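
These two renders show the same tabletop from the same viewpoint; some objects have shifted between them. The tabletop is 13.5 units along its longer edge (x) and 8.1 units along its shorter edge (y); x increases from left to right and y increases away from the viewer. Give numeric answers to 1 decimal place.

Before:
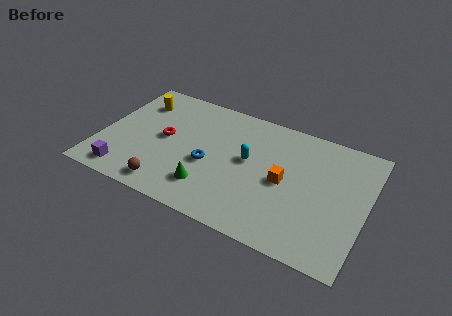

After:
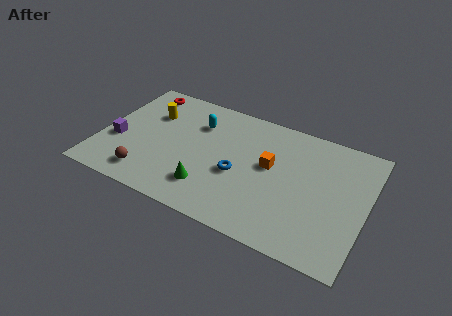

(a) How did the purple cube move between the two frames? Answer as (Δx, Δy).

(-0.7, 2.0)

The purple cube started near (1.6, 1.1) and ended near (0.9, 3.1).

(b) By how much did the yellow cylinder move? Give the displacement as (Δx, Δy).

(0.8, -0.6)

From the two frames, the yellow cylinder sits at roughly (1.5, 6.2) before and (2.3, 5.6) after.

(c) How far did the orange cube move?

1.1

From (9.4, 3.9) to (8.6, 4.6), the orange cube covered √(0.8² + 0.7²) ≈ 1.1 units.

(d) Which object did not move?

the green cone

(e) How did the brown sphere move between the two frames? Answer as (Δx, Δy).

(-1.1, 0.3)

From the two frames, the brown sphere sits at roughly (3.8, 1.1) before and (2.7, 1.4) after.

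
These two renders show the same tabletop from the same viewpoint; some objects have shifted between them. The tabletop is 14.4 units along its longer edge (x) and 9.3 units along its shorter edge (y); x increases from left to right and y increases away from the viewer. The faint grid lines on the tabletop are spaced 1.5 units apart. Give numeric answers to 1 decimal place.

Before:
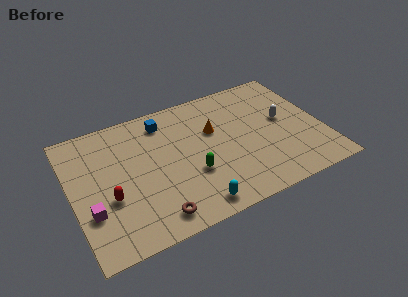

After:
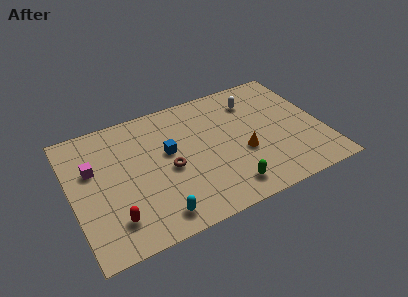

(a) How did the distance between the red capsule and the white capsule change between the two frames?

-0.3

The distance was about 10.4 in the first image and 10.1 in the second, so they moved 0.3 units closer together.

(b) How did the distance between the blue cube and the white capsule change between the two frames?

-1.7

The distance was about 7.2 in the first image and 5.5 in the second, so they moved 1.7 units closer together.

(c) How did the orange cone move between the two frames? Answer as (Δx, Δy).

(1.4, -2.3)

The orange cone started near (8.3, 5.9) and ended near (9.7, 3.6).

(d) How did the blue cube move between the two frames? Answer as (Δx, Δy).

(0.0, -2.3)

From the two frames, the blue cube sits at roughly (5.6, 7.7) before and (5.6, 5.4) after.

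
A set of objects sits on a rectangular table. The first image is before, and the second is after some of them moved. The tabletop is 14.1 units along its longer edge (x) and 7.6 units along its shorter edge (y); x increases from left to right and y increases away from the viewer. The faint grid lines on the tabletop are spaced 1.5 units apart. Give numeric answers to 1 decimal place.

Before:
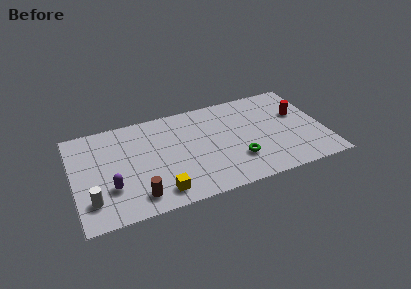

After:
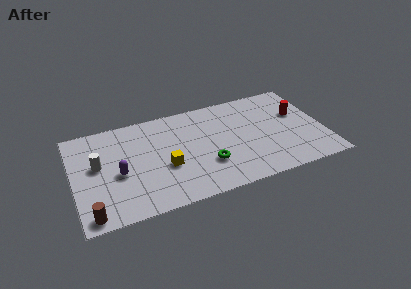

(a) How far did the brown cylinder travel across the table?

2.6

The brown cylinder was near (3.4, 1.3) before and (0.8, 0.8) after, so it travelled √(2.6² + 0.5²) ≈ 2.6 units.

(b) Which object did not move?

the red cylinder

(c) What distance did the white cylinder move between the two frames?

2.5

The white cylinder was near (0.9, 1.8) before and (1.4, 4.3) after, so it travelled √(0.5² + 2.5²) ≈ 2.5 units.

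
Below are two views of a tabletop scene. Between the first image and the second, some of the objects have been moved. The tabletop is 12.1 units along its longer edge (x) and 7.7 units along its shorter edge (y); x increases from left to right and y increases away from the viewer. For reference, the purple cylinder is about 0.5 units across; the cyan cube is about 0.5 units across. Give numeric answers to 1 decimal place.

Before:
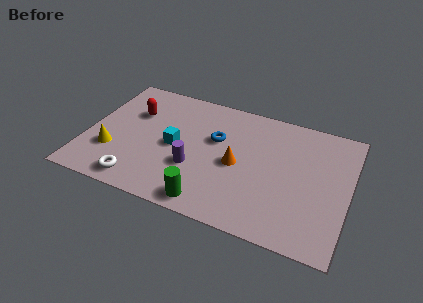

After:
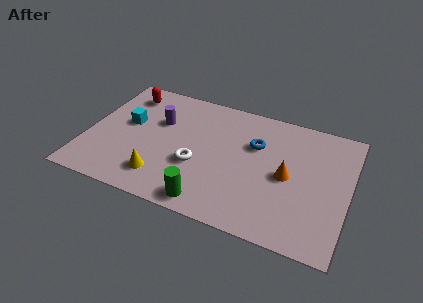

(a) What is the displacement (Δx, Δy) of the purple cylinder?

(-1.9, 2.3)

From the two frames, the purple cylinder sits at roughly (5.1, 2.7) before and (3.2, 5.0) after.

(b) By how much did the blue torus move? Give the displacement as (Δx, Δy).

(1.8, 0.3)

From the two frames, the blue torus sits at roughly (5.9, 4.8) before and (7.7, 5.1) after.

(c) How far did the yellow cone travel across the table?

2.5

From (1.3, 2.4) to (3.7, 1.6), the yellow cone covered √(2.4² + 0.8²) ≈ 2.5 units.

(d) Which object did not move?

the green cylinder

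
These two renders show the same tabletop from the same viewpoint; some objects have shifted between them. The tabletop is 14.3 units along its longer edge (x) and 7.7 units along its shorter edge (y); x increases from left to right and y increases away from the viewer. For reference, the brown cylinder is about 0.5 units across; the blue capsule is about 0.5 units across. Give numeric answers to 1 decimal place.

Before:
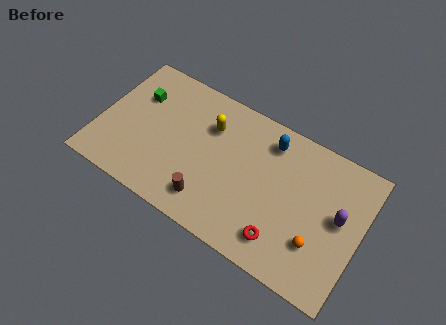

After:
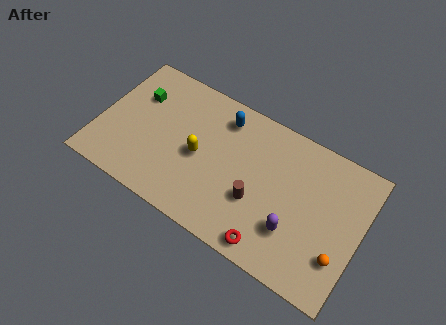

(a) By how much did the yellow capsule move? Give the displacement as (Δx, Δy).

(-0.3, -1.9)

From the two frames, the yellow capsule sits at roughly (5.8, 5.5) before and (5.5, 3.6) after.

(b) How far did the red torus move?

0.8

The red torus moved from about (10.4, 1.5) to (9.9, 0.9), a distance of √(0.5² + 0.6²) ≈ 0.8.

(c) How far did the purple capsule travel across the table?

2.9

The purple capsule moved from about (13.1, 4.2) to (10.9, 2.3), a distance of √(2.2² + 1.9²) ≈ 2.9.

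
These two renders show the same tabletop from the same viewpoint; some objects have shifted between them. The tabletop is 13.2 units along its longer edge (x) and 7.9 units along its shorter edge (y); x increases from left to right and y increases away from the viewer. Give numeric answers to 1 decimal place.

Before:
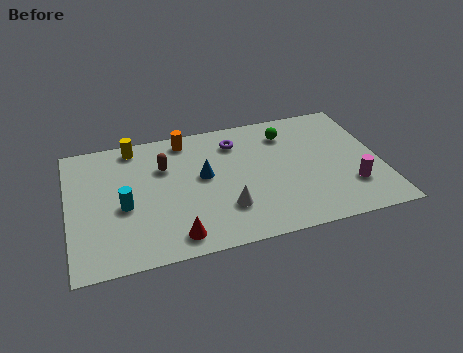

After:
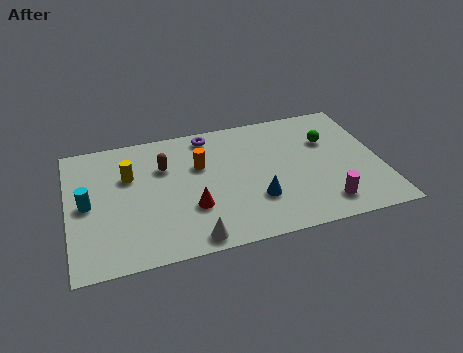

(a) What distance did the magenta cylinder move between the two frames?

1.4

The magenta cylinder moved from about (11.8, 2.2) to (10.6, 1.4), a distance of √(1.2² + 0.8²) ≈ 1.4.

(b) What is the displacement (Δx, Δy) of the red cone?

(0.8, 1.5)

From the two frames, the red cone sits at roughly (4.3, 1.1) before and (5.1, 2.6) after.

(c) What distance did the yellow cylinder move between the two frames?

1.8

The yellow cylinder was near (2.9, 7.0) before and (2.6, 5.2) after, so it travelled √(0.3² + 1.8²) ≈ 1.8 units.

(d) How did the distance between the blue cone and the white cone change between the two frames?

+0.9

Before: roughly 2.3 units apart; after: 3.2. That's 0.9 units further apart.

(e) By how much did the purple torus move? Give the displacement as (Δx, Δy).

(-1.1, 0.7)

The purple torus was at about (7.2, 6.2) and moved to about (6.1, 6.9).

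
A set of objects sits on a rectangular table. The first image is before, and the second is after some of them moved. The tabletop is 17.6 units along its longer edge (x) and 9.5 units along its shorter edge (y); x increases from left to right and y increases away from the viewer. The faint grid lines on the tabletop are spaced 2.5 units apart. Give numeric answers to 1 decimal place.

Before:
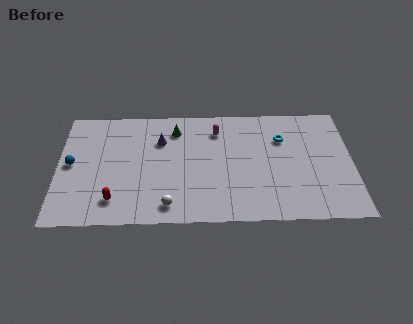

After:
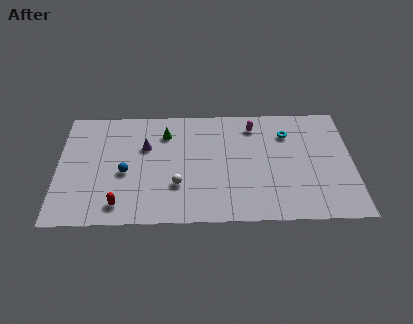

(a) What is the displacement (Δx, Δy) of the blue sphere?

(3.2, -0.8)

The blue sphere started near (0.8, 4.9) and ended near (4.0, 4.1).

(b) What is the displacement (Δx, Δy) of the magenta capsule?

(2.2, 0.3)

The magenta capsule was at about (9.5, 7.5) and moved to about (11.7, 7.8).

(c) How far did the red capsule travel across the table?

0.5

From (3.4, 1.9) to (3.7, 1.5), the red capsule covered √(0.3² + 0.4²) ≈ 0.5 units.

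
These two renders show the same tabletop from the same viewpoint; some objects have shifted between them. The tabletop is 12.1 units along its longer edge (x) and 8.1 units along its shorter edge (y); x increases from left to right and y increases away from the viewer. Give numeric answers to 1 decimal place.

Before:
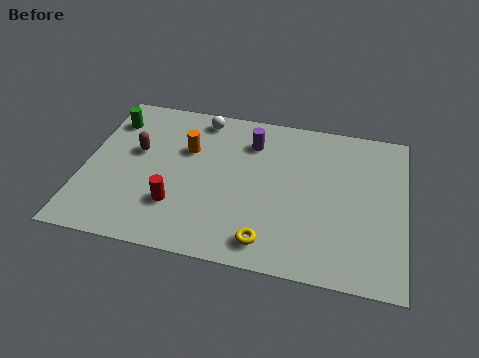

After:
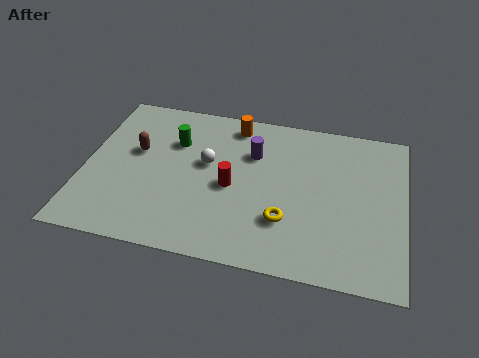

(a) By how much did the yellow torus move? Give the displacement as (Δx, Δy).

(0.6, 1.2)

The yellow torus was at about (7.1, 1.2) and moved to about (7.7, 2.4).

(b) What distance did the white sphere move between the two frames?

2.4

The white sphere moved from about (4.2, 7.1) to (4.6, 4.7), a distance of √(0.4² + 2.4²) ≈ 2.4.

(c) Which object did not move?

the brown capsule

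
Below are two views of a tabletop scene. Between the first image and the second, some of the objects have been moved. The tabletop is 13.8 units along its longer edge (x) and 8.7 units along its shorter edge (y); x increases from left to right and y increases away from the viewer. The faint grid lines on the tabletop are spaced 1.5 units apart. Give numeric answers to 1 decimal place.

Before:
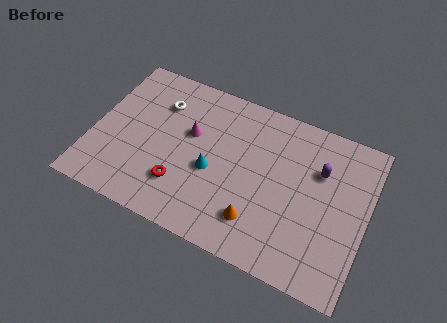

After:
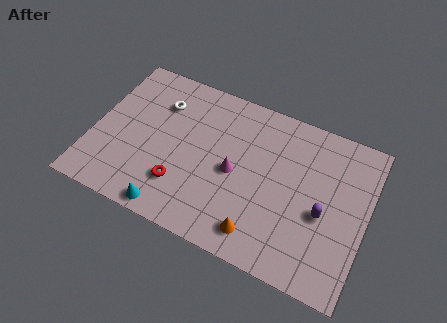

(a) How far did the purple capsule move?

2.2

The purple capsule was near (11.3, 5.9) before and (11.7, 3.7) after, so it travelled √(0.4² + 2.2²) ≈ 2.2 units.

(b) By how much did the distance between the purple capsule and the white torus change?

+0.8

They were about 8.2 units apart before and 9.0 after — 0.8 units further apart.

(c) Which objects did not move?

the red torus and the white torus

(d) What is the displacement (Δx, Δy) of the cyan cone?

(-1.7, -2.9)

The cyan cone was at about (6.1, 3.7) and moved to about (4.4, 0.8).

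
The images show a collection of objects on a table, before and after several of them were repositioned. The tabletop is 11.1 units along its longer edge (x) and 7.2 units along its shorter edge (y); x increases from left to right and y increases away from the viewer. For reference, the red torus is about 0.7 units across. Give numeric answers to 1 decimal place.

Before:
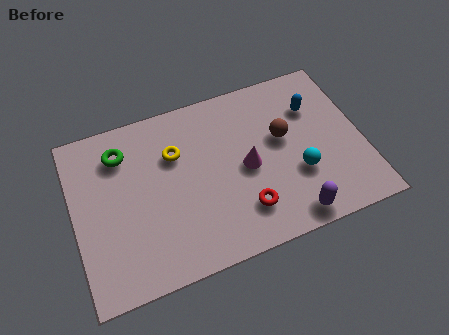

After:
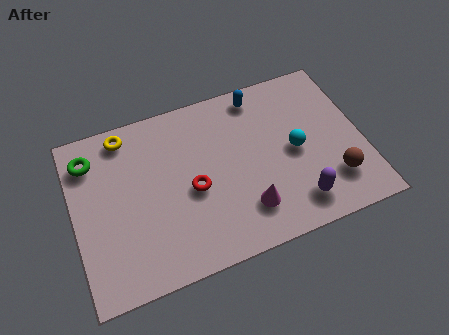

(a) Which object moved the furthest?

the brown sphere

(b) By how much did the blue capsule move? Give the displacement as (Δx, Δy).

(-2.0, 1.2)

The blue capsule was at about (9.4, 5.1) and moved to about (7.4, 6.3).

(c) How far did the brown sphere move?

2.9

The brown sphere moved from about (8.1, 4.2) to (9.8, 1.8), a distance of √(1.7² + 2.4²) ≈ 2.9.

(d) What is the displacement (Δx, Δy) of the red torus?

(-1.8, 1.5)

The red torus was at about (6.3, 1.7) and moved to about (4.5, 3.2).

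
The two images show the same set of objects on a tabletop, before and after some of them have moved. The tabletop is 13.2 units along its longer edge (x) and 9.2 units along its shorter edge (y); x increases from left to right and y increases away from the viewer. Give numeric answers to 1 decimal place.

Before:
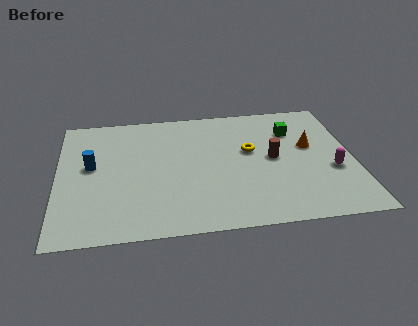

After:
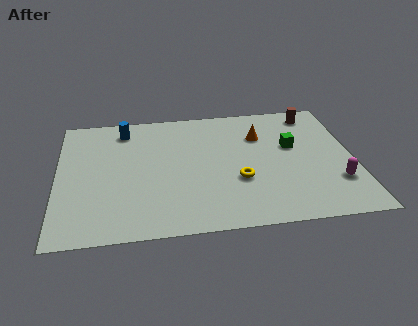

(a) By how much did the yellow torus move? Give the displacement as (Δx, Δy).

(-0.6, -2.1)

The yellow torus was at about (8.6, 5.4) and moved to about (8.0, 3.3).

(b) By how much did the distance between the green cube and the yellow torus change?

+0.9

Before: roughly 2.4 units apart; after: 3.3. That's 0.9 units further apart.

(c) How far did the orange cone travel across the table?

2.5

From (11.3, 5.4) to (9.1, 6.5), the orange cone covered √(2.2² + 1.1²) ≈ 2.5 units.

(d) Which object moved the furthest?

the brown cylinder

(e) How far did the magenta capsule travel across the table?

0.9

The magenta capsule moved from about (12.2, 3.5) to (12.3, 2.6), a distance of √(0.1² + 0.9²) ≈ 0.9.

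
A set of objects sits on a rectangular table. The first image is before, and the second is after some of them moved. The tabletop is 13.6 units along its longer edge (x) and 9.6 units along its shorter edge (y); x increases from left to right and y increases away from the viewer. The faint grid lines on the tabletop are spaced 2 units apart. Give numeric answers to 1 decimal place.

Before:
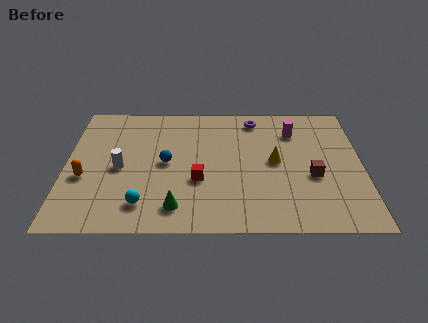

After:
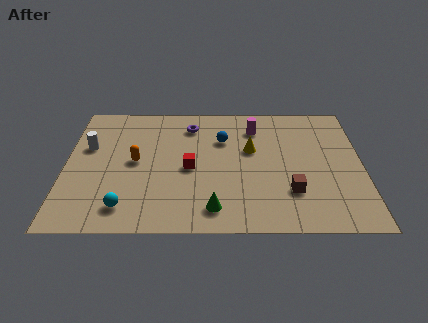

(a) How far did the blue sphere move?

3.2

From (4.6, 4.8) to (7.2, 6.6), the blue sphere covered √(2.6² + 1.8²) ≈ 3.2 units.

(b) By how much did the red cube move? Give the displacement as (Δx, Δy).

(-0.4, 0.9)

The red cube was at about (6.1, 3.5) and moved to about (5.7, 4.4).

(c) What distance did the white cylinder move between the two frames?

2.2

The white cylinder was near (2.5, 4.4) before and (1.0, 6.0) after, so it travelled √(1.5² + 1.6²) ≈ 2.2 units.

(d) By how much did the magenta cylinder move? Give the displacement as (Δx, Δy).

(-1.8, 0.3)

The magenta cylinder started near (10.5, 7.2) and ended near (8.7, 7.5).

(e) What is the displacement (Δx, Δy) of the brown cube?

(-1.0, -1.1)

The brown cube was at about (11.3, 3.8) and moved to about (10.3, 2.7).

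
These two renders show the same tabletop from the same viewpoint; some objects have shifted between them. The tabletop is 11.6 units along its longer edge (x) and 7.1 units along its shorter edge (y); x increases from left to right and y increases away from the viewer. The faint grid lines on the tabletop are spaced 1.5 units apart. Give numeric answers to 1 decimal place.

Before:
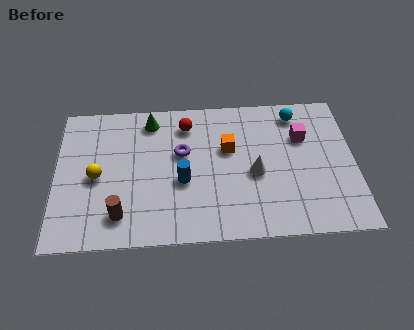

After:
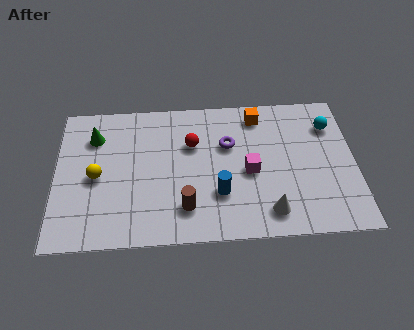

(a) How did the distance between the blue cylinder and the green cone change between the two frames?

+2.4

They were about 3.3 units apart before and 5.7 after — 2.4 units further apart.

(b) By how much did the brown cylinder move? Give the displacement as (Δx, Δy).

(2.5, 0.2)

The brown cylinder was at about (2.5, 1.4) and moved to about (5.0, 1.6).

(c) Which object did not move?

the yellow sphere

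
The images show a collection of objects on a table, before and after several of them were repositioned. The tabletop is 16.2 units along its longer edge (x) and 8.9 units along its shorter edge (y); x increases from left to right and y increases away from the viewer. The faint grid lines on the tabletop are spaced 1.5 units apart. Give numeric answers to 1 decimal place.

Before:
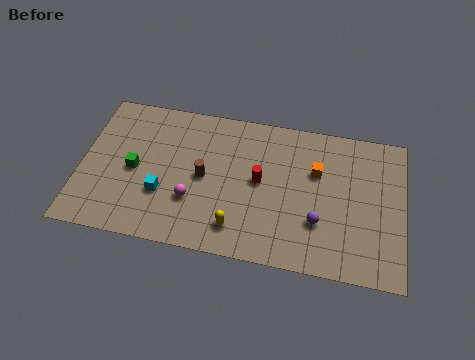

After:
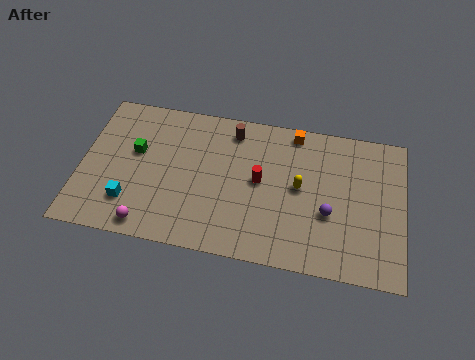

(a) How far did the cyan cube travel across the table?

1.8

The cyan cube moved from about (4.2, 3.0) to (2.6, 2.2), a distance of √(1.6² + 0.8²) ≈ 1.8.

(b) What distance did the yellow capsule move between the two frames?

4.2

From (8.0, 1.7) to (11.0, 4.7), the yellow capsule covered √(3.0² + 3.0²) ≈ 4.2 units.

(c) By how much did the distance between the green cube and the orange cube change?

-0.9

They were about 9.2 units apart before and 8.3 after — 0.9 units closer together.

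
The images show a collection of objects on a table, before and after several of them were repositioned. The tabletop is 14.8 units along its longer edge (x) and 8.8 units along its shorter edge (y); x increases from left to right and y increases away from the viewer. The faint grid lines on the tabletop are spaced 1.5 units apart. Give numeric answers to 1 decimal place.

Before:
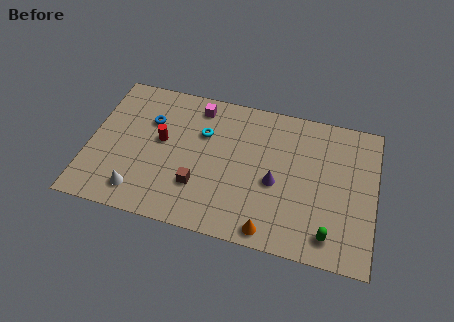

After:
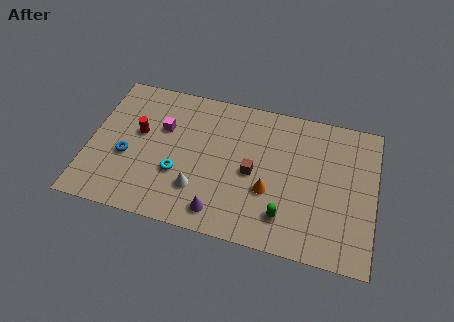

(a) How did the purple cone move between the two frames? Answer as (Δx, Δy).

(-2.7, -2.5)

The purple cone was at about (9.7, 3.8) and moved to about (7.0, 1.3).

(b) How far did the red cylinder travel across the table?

1.2

The red cylinder moved from about (3.7, 4.9) to (2.5, 5.1), a distance of √(1.2² + 0.2²) ≈ 1.2.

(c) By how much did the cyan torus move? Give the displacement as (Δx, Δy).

(-1.1, -2.8)

The cyan torus started near (5.8, 5.9) and ended near (4.7, 3.1).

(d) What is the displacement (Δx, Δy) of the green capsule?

(-2.3, 0.5)

The green capsule started near (12.6, 1.4) and ended near (10.3, 1.9).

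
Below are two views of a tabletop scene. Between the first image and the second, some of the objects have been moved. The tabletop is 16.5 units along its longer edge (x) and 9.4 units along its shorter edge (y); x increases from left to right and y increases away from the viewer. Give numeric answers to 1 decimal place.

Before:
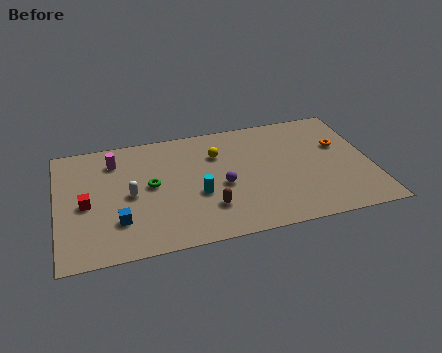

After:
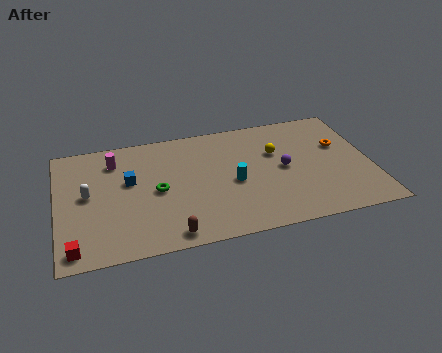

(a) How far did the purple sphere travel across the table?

3.4

The purple sphere moved from about (8.6, 4.1) to (11.9, 4.7), a distance of √(3.3² + 0.6²) ≈ 3.4.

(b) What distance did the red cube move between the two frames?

3.3

The red cube was near (1.5, 4.3) before and (0.8, 1.1) after, so it travelled √(0.7² + 3.2²) ≈ 3.3 units.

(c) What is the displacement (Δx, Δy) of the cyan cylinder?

(1.9, 0.5)

From the two frames, the cyan cylinder sits at roughly (7.3, 3.7) before and (9.2, 4.2) after.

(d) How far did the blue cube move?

3.1

The blue cube moved from about (3.1, 2.6) to (3.8, 5.6), a distance of √(0.7² + 3.0²) ≈ 3.1.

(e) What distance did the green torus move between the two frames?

0.6

The green torus was near (4.9, 5.0) before and (5.2, 4.5) after, so it travelled √(0.3² + 0.5²) ≈ 0.6 units.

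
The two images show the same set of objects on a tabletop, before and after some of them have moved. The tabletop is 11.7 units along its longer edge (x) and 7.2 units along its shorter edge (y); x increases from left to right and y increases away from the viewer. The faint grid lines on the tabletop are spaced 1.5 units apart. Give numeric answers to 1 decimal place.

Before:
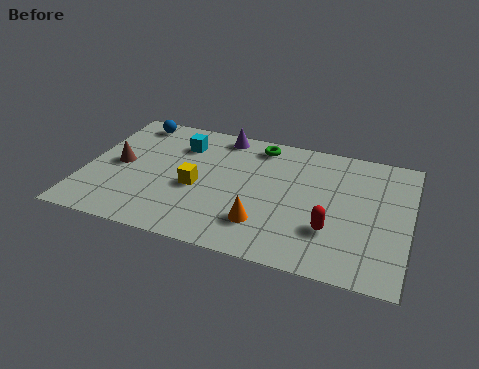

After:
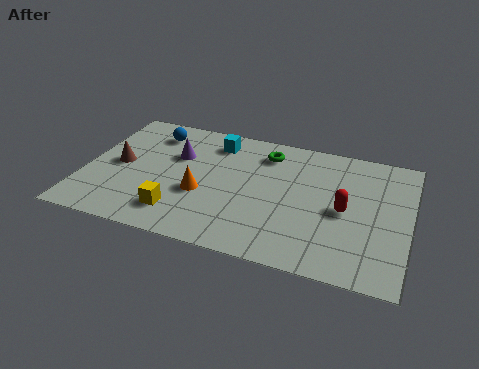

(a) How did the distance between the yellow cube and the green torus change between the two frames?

+1.4

They were about 3.7 units apart before and 5.1 after — 1.4 units further apart.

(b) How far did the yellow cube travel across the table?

1.7

The yellow cube was near (4.1, 3.1) before and (3.6, 1.5) after, so it travelled √(0.5² + 1.6²) ≈ 1.7 units.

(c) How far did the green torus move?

0.5

The green torus moved from about (6.1, 6.2) to (6.4, 5.8), a distance of √(0.3² + 0.4²) ≈ 0.5.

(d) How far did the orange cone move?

2.5

The orange cone moved from about (6.6, 1.8) to (4.3, 2.8), a distance of √(2.3² + 1.0²) ≈ 2.5.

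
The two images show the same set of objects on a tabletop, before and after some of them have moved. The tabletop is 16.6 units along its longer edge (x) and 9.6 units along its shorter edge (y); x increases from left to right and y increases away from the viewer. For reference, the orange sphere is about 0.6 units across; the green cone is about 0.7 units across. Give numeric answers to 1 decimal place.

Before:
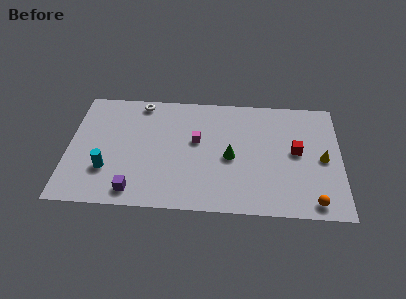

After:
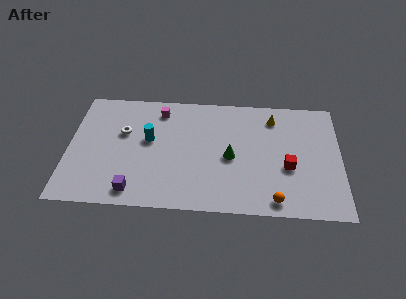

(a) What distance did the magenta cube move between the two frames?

3.3

From (7.8, 5.6) to (5.5, 8.0), the magenta cube covered √(2.3² + 2.4²) ≈ 3.3 units.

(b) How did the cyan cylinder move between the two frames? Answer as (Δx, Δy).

(2.5, 2.6)

The cyan cylinder started near (2.4, 2.9) and ended near (4.9, 5.5).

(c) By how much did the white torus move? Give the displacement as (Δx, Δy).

(-1.0, -2.6)

From the two frames, the white torus sits at roughly (4.3, 8.6) before and (3.3, 6.0) after.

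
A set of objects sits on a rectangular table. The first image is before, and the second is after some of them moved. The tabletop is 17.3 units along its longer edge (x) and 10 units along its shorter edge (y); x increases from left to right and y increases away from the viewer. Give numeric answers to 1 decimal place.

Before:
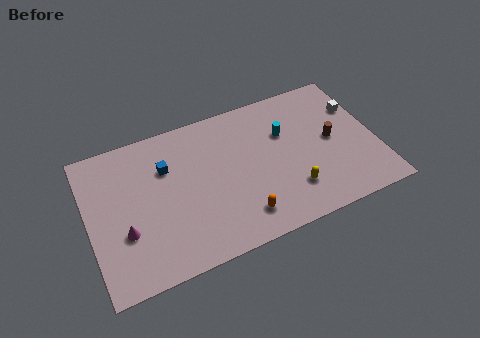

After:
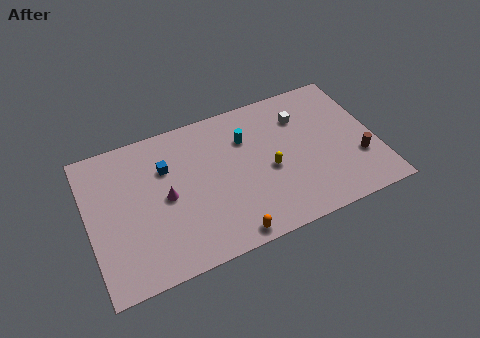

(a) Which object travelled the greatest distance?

the white cube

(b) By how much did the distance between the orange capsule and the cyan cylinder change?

+0.8

The distance was about 5.7 in the first image and 6.5 in the second, so they moved 0.8 units further apart.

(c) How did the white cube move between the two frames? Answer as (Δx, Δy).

(-3.4, 0.5)

The white cube was at about (16.5, 6.9) and moved to about (13.1, 7.4).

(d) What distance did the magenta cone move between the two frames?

3.0

From (2.0, 3.5) to (4.6, 4.9), the magenta cone covered √(2.6² + 1.4²) ≈ 3.0 units.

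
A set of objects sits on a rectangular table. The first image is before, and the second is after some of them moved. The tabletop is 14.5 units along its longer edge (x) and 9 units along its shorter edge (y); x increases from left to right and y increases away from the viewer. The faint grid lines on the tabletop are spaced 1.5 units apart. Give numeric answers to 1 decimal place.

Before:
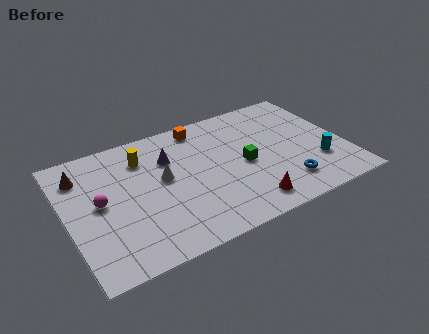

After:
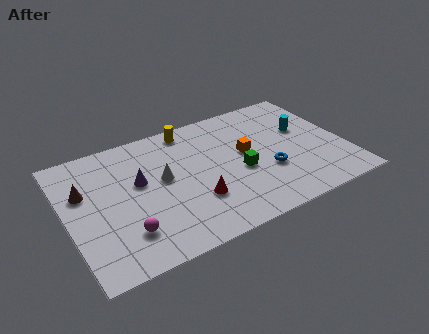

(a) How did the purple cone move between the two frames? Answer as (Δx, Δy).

(-1.7, -1.0)

The purple cone was at about (5.5, 6.3) and moved to about (3.8, 5.3).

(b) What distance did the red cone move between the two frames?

2.9

The red cone was near (8.9, 1.4) before and (6.4, 2.8) after, so it travelled √(2.5² + 1.4²) ≈ 2.9 units.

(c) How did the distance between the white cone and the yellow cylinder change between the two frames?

+1.4

Before: roughly 2.1 units apart; after: 3.5. That's 1.4 units further apart.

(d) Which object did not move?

the white cone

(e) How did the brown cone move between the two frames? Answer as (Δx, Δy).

(0.0, -1.2)

The brown cone was at about (1.0, 7.0) and moved to about (1.0, 5.8).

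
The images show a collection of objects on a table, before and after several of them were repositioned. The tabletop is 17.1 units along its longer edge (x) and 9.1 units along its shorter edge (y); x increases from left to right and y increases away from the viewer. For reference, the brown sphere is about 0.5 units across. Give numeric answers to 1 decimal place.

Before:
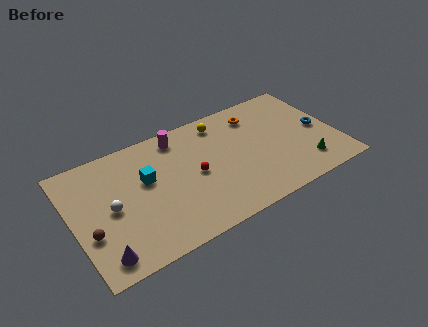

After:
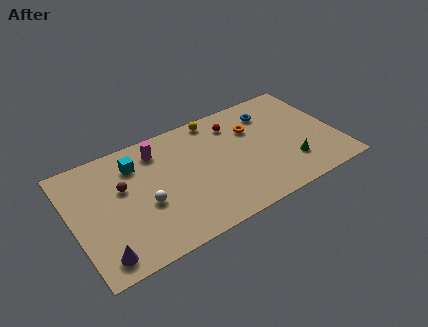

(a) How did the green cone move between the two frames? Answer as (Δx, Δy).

(-0.9, 0.5)

From the two frames, the green cone sits at roughly (14.7, 1.9) before and (13.8, 2.4) after.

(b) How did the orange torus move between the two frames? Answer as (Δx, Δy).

(-0.4, -1.0)

From the two frames, the orange torus sits at roughly (12.3, 7.3) before and (11.9, 6.3) after.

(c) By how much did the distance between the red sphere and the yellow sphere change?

-2.5

The distance was about 4.0 in the first image and 1.5 in the second, so they moved 2.5 units closer together.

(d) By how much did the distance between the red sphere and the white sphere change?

+1.8

They were about 5.4 units apart before and 7.2 after — 1.8 units further apart.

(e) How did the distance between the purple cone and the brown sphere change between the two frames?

+2.7

Before: roughly 2.0 units apart; after: 4.7. That's 2.7 units further apart.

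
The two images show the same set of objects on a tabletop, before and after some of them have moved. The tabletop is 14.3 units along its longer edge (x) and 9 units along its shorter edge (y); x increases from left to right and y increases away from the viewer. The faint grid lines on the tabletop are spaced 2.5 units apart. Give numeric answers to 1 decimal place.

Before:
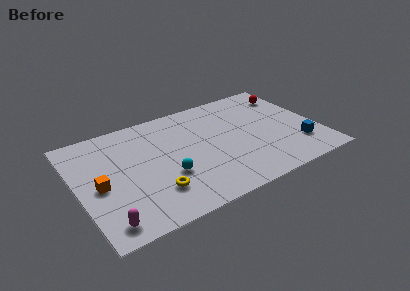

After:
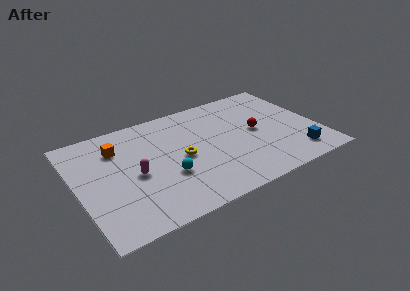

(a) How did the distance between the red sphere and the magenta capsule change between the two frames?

-6.0

They were about 13.4 units apart before and 7.4 after — 6.0 units closer together.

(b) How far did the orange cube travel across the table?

3.0

The orange cube was near (1.2, 4.1) before and (2.6, 6.7) after, so it travelled √(1.4² + 2.6²) ≈ 3.0 units.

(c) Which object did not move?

the cyan sphere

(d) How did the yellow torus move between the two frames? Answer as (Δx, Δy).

(1.9, 2.0)

The yellow torus started near (4.2, 2.3) and ended near (6.1, 4.3).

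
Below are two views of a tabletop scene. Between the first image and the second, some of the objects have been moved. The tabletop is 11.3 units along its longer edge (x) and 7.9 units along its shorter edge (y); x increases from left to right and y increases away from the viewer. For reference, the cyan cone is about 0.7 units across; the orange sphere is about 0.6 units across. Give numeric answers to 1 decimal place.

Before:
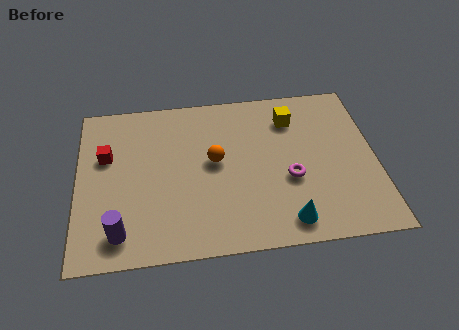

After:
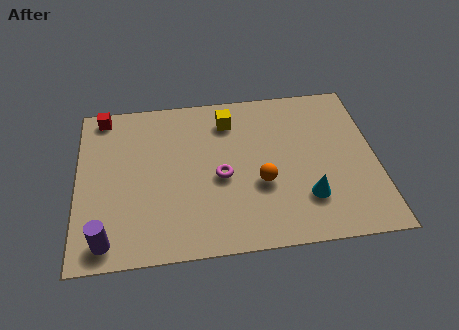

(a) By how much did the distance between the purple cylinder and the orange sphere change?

+1.4

Before: roughly 4.7 units apart; after: 6.1. That's 1.4 units further apart.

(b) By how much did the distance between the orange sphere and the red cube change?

+3.0

The distance was about 4.2 in the first image and 7.2 in the second, so they moved 3.0 units further apart.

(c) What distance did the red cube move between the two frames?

2.1

From (1.1, 5.0) to (1.0, 7.1), the red cube covered √(0.1² + 2.1²) ≈ 2.1 units.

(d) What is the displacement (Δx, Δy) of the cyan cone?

(0.8, 1.0)

The cyan cone started near (7.8, 1.1) and ended near (8.6, 2.1).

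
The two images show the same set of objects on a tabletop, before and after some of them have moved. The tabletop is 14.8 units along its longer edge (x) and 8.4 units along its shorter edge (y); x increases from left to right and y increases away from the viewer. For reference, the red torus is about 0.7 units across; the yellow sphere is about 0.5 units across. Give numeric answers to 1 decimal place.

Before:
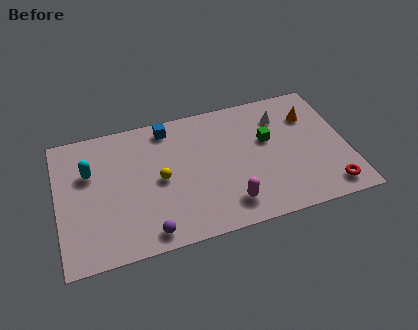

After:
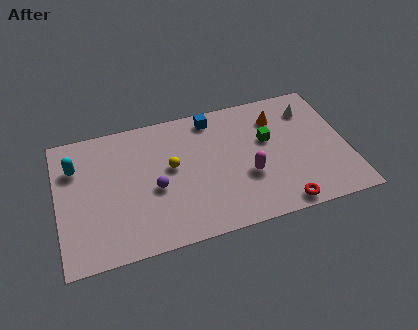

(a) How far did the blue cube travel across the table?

2.3

From (5.8, 7.3) to (8.1, 7.3), the blue cube covered √(2.3² + 0.0²) ≈ 2.3 units.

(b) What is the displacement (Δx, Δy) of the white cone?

(1.5, 0.1)

The white cone was at about (11.6, 6.4) and moved to about (13.1, 6.5).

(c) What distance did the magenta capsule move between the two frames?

1.9

From (8.5, 1.6) to (9.6, 3.1), the magenta capsule covered √(1.1² + 1.5²) ≈ 1.9 units.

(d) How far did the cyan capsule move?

0.9

From (1.7, 5.5) to (1.0, 6.0), the cyan capsule covered √(0.7² + 0.5²) ≈ 0.9 units.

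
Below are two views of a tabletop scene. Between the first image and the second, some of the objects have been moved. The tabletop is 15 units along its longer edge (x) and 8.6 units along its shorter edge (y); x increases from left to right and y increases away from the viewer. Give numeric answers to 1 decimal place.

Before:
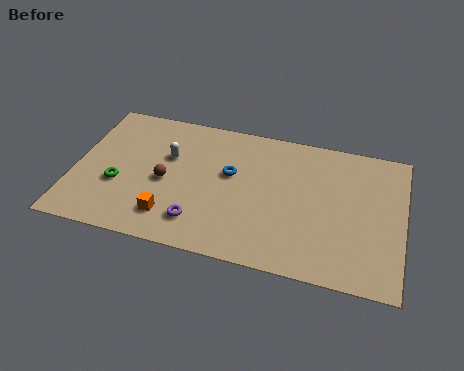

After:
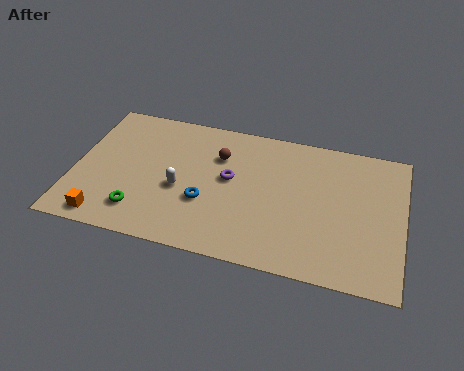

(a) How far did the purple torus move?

3.2

The purple torus was near (5.9, 1.8) before and (7.1, 4.8) after, so it travelled √(1.2² + 3.0²) ≈ 3.2 units.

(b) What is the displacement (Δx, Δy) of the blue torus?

(-1.0, -2.0)

From the two frames, the blue torus sits at roughly (7.1, 5.1) before and (6.1, 3.1) after.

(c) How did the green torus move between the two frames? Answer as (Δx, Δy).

(1.1, -1.4)

From the two frames, the green torus sits at roughly (2.1, 3.2) before and (3.2, 1.8) after.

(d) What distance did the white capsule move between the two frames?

2.0

From (4.2, 5.5) to (4.9, 3.6), the white capsule covered √(0.7² + 1.9²) ≈ 2.0 units.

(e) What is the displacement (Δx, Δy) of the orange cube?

(-2.9, -0.8)

From the two frames, the orange cube sits at roughly (4.6, 1.8) before and (1.7, 1.0) after.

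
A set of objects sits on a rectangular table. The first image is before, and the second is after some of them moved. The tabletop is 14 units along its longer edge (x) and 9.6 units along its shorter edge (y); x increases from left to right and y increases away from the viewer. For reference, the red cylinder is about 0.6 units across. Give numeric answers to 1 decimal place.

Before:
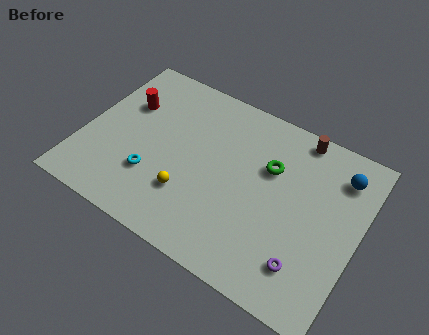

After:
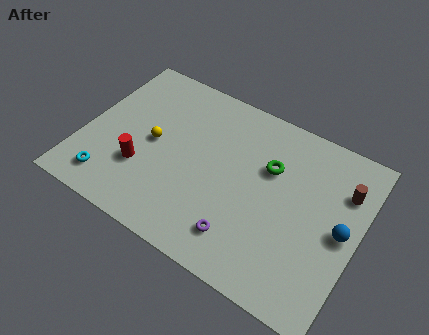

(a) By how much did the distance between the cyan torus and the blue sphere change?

+1.7

The distance was about 10.1 in the first image and 11.8 in the second, so they moved 1.7 units further apart.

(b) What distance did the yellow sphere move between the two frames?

3.0

The yellow sphere moved from about (5.7, 2.8) to (3.5, 4.8), a distance of √(2.2² + 2.0²) ≈ 3.0.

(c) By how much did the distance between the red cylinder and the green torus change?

-0.6

They were about 7.5 units apart before and 6.9 after — 0.6 units closer together.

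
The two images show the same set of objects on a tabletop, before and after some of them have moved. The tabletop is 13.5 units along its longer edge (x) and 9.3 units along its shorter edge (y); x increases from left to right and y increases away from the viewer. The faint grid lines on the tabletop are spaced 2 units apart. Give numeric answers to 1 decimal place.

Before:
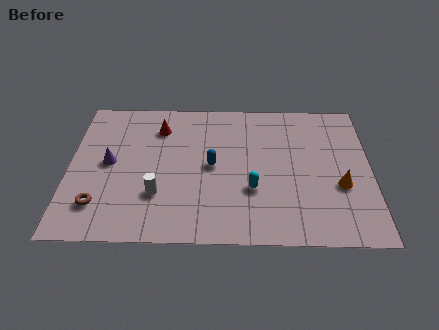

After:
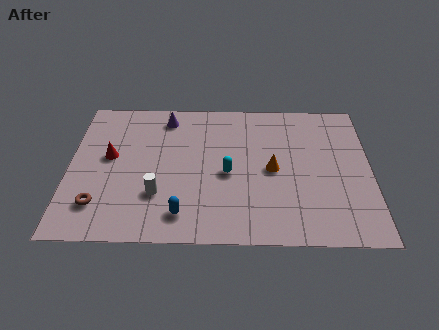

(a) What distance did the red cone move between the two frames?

3.0

The red cone moved from about (4.0, 7.2) to (1.8, 5.2), a distance of √(2.2² + 2.0²) ≈ 3.0.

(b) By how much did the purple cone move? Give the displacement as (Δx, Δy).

(2.5, 3.1)

From the two frames, the purple cone sits at roughly (1.8, 4.8) before and (4.3, 7.9) after.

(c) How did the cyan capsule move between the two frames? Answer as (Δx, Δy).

(-1.1, 1.0)

From the two frames, the cyan capsule sits at roughly (8.2, 3.2) before and (7.1, 4.2) after.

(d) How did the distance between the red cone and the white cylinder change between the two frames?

-1.1

The distance was about 4.4 in the first image and 3.3 in the second, so they moved 1.1 units closer together.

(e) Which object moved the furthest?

the purple cone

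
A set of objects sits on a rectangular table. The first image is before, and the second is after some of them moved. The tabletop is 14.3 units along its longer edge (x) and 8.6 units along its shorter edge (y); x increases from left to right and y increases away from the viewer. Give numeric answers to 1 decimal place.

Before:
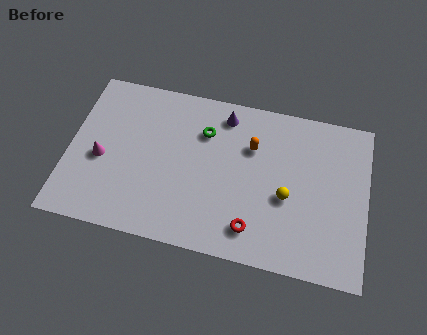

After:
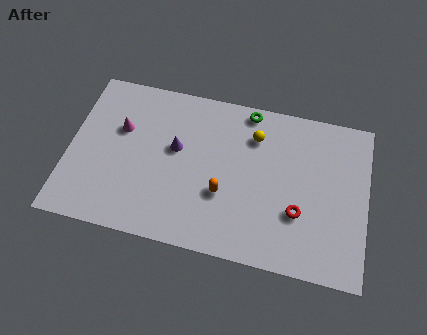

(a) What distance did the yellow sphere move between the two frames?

3.4

From (10.5, 3.6) to (8.8, 6.5), the yellow sphere covered √(1.7² + 2.9²) ≈ 3.4 units.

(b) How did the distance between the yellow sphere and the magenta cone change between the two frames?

-2.4

The distance was about 8.9 in the first image and 6.5 in the second, so they moved 2.4 units closer together.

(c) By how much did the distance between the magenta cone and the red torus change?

+1.4

The distance was about 7.7 in the first image and 9.1 in the second, so they moved 1.4 units further apart.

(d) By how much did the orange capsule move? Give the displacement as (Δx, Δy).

(-1.2, -2.8)

The orange capsule started near (8.7, 5.9) and ended near (7.5, 3.1).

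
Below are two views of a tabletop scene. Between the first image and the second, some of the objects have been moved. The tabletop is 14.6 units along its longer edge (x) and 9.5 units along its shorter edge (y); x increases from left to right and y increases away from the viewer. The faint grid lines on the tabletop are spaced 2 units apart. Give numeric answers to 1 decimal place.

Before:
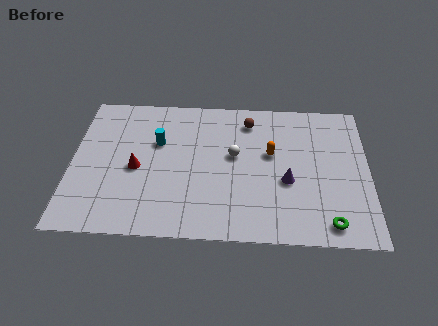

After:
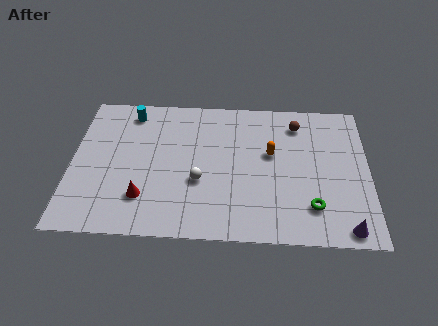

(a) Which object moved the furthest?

the purple cone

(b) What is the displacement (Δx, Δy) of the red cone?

(0.4, -1.9)

The red cone started near (3.2, 4.3) and ended near (3.6, 2.4).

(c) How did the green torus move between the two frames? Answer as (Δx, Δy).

(-0.8, 1.0)

From the two frames, the green torus sits at roughly (12.6, 1.2) before and (11.8, 2.2) after.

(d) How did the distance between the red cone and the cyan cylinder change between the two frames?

+3.7

The distance was about 2.1 in the first image and 5.8 in the second, so they moved 3.7 units further apart.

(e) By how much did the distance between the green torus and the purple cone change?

-1.2

The distance was about 3.3 in the first image and 2.1 in the second, so they moved 1.2 units closer together.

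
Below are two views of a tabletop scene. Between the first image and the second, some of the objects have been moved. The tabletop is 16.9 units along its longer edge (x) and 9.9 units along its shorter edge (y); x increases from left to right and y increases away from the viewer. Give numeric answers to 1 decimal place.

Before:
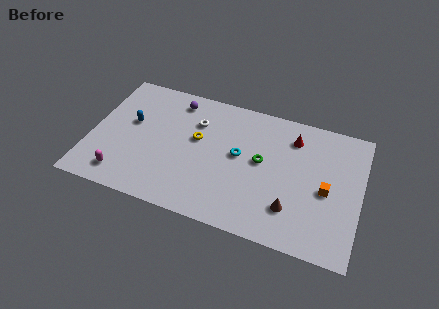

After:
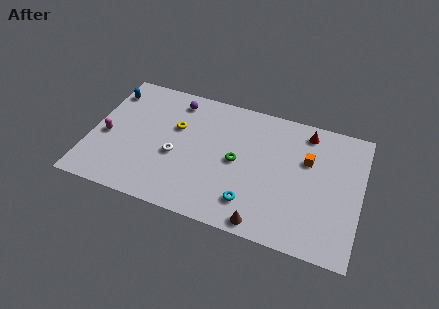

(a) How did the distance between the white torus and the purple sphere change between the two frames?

+2.4

The distance was about 1.9 in the first image and 4.3 in the second, so they moved 2.4 units further apart.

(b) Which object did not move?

the purple sphere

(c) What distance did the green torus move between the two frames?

1.6

From (10.7, 5.4) to (9.2, 4.9), the green torus covered √(1.5² + 0.5²) ≈ 1.6 units.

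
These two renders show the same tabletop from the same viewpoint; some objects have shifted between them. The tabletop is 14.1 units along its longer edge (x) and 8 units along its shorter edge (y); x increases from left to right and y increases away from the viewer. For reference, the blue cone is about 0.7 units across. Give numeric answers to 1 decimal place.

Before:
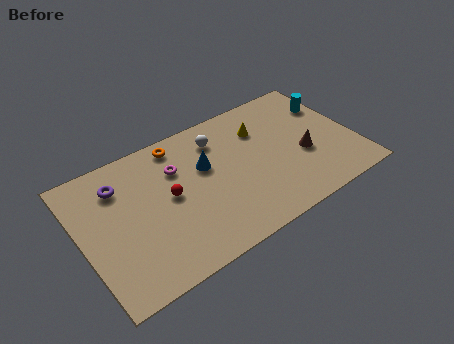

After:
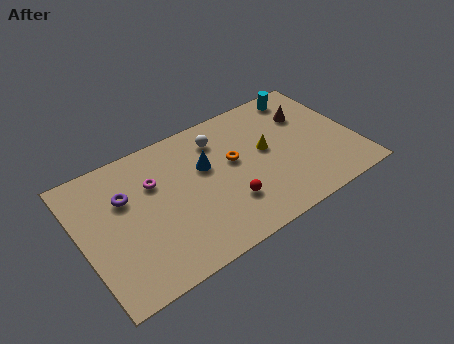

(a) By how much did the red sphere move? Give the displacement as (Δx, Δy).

(2.7, -1.9)

From the two frames, the red sphere sits at roughly (4.5, 4.2) before and (7.2, 2.3) after.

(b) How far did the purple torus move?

0.8

The purple torus moved from about (2.2, 6.1) to (2.4, 5.3), a distance of √(0.2² + 0.8²) ≈ 0.8.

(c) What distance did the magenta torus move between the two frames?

1.2

The magenta torus moved from about (5.1, 5.6) to (3.9, 5.4), a distance of √(1.2² + 0.2²) ≈ 1.2.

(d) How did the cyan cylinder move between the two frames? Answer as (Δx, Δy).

(-1.2, 1.3)

From the two frames, the cyan cylinder sits at roughly (13.3, 5.7) before and (12.1, 7.0) after.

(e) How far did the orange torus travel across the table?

3.5

From (5.4, 7.0) to (7.9, 4.6), the orange torus covered √(2.5² + 2.4²) ≈ 3.5 units.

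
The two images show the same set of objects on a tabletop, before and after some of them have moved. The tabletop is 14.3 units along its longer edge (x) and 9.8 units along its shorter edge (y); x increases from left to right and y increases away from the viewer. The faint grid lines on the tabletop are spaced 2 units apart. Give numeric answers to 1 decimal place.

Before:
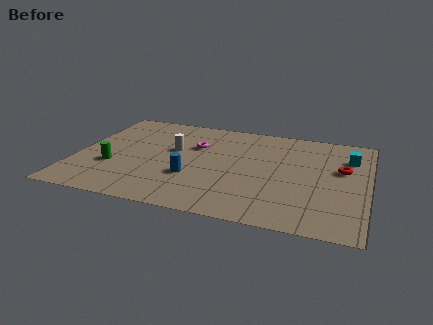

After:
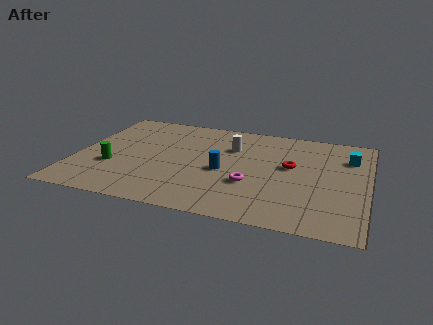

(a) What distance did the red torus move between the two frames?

2.5

The red torus moved from about (13.0, 5.9) to (10.5, 5.6), a distance of √(2.5² + 0.3²) ≈ 2.5.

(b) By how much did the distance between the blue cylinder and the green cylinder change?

+1.6

The distance was about 3.9 in the first image and 5.5 in the second, so they moved 1.6 units further apart.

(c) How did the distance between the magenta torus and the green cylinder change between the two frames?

+1.9

They were about 4.9 units apart before and 6.8 after — 1.9 units further apart.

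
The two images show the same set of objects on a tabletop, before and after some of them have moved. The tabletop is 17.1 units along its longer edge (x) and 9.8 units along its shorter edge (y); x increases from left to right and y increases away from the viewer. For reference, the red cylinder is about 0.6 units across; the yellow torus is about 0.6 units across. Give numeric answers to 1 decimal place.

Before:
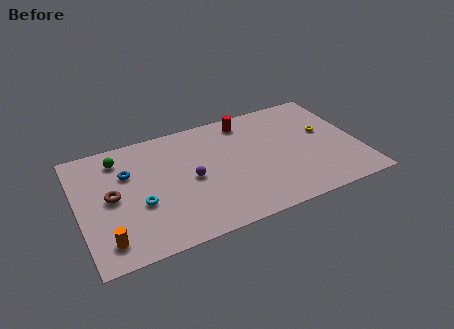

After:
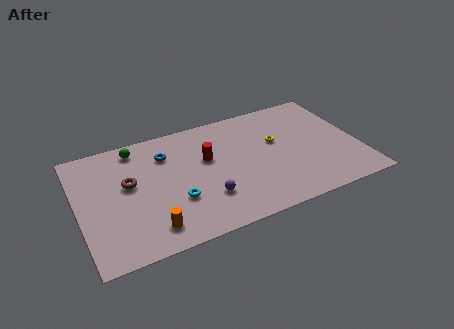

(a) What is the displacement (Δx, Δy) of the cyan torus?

(2.1, -0.5)

From the two frames, the cyan torus sits at roughly (3.6, 3.8) before and (5.7, 3.3) after.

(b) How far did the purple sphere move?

2.0

The purple sphere moved from about (6.8, 4.7) to (7.5, 2.8), a distance of √(0.7² + 1.9²) ≈ 2.0.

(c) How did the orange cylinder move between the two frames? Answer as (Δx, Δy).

(2.6, 0.0)

The orange cylinder was at about (1.4, 1.7) and moved to about (4.0, 1.7).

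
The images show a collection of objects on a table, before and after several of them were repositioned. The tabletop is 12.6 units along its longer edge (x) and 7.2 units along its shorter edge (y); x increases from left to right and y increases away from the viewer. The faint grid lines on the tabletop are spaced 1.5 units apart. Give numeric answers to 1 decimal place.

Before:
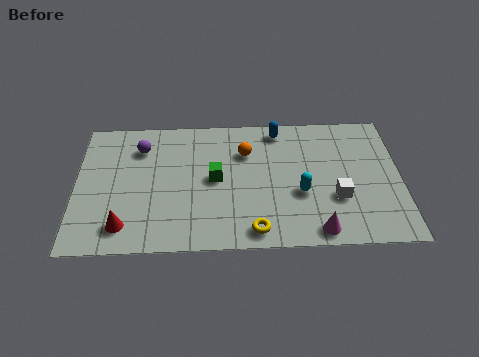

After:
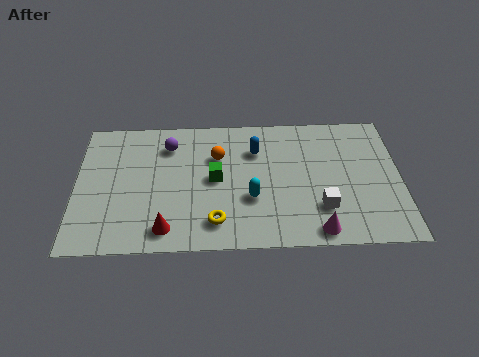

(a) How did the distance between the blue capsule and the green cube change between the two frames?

-1.4

They were about 3.6 units apart before and 2.2 after — 1.4 units closer together.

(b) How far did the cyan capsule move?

1.9

The cyan capsule moved from about (8.7, 2.8) to (6.8, 2.6), a distance of √(1.9² + 0.2²) ≈ 1.9.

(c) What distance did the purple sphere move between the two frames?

1.1

The purple sphere was near (2.5, 5.5) before and (3.6, 5.6) after, so it travelled √(1.1² + 0.1²) ≈ 1.1 units.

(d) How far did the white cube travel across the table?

0.8

From (10.1, 2.5) to (9.5, 2.0), the white cube covered √(0.6² + 0.5²) ≈ 0.8 units.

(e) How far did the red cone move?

1.6

The red cone moved from about (1.9, 1.3) to (3.5, 1.1), a distance of √(1.6² + 0.2²) ≈ 1.6.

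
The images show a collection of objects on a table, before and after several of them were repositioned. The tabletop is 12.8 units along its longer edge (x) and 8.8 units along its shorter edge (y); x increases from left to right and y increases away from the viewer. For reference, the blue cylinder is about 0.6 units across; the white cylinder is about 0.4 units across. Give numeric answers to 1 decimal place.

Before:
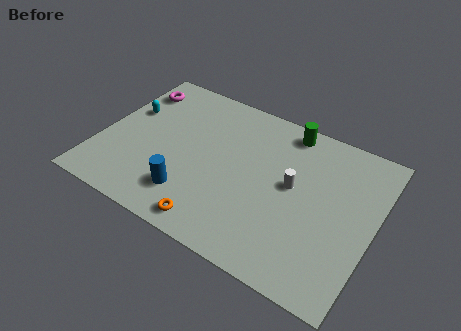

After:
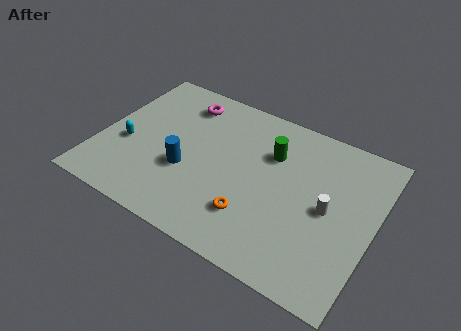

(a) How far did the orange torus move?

2.1

The orange torus was near (5.9, 1.0) before and (7.5, 2.3) after, so it travelled √(1.6² + 1.3²) ≈ 2.1 units.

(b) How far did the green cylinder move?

1.8

The green cylinder moved from about (8.3, 7.8) to (7.8, 6.1), a distance of √(0.5² + 1.7²) ≈ 1.8.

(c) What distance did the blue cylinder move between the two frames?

1.4

From (4.6, 2.0) to (4.2, 3.3), the blue cylinder covered √(0.4² + 1.3²) ≈ 1.4 units.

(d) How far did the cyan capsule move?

2.0

The cyan capsule moved from about (1.0, 5.5) to (1.3, 3.5), a distance of √(0.3² + 2.0²) ≈ 2.0.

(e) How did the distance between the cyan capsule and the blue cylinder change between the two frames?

-2.1

They were about 5.0 units apart before and 2.9 after — 2.1 units closer together.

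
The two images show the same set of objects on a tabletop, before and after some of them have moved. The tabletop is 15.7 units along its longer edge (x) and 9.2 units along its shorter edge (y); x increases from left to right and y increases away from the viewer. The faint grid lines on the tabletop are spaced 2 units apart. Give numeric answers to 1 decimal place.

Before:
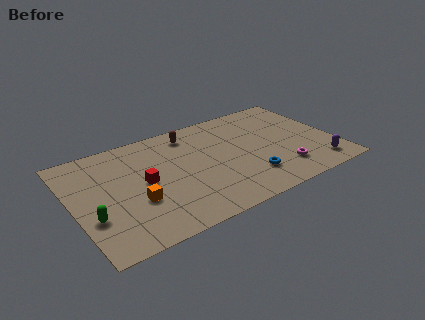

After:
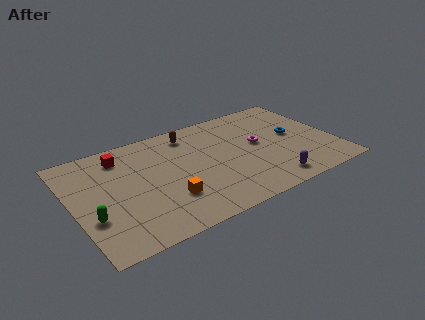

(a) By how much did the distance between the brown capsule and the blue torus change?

+0.5

The distance was about 6.1 in the first image and 6.6 in the second, so they moved 0.5 units further apart.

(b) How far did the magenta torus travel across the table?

3.1

The magenta torus moved from about (12.2, 2.1) to (11.2, 5.0), a distance of √(1.0² + 2.9²) ≈ 3.1.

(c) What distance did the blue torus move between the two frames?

4.1

From (10.2, 2.3) to (13.4, 4.9), the blue torus covered √(3.2² + 2.6²) ≈ 4.1 units.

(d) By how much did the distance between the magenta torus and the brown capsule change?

-2.7

The distance was about 7.4 in the first image and 4.7 in the second, so they moved 2.7 units closer together.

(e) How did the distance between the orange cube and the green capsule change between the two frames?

+1.8

Before: roughly 2.6 units apart; after: 4.4. That's 1.8 units further apart.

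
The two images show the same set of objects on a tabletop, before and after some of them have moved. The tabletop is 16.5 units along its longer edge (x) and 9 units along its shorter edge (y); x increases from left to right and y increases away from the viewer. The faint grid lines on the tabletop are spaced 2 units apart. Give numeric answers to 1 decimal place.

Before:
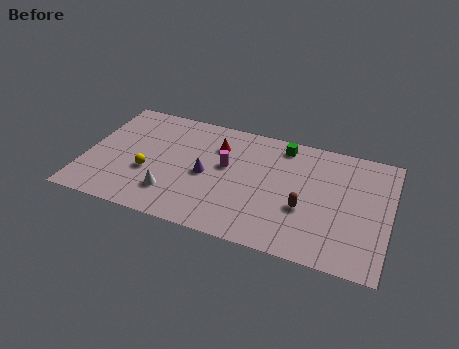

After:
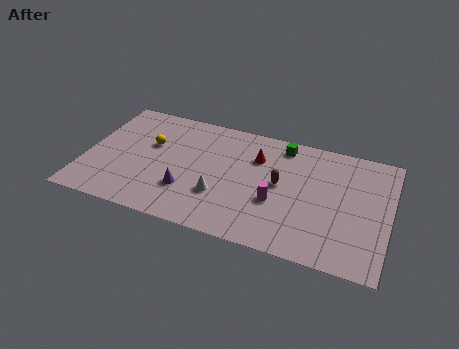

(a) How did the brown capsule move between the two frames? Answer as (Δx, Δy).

(-1.4, 1.4)

From the two frames, the brown capsule sits at roughly (12.0, 3.4) before and (10.6, 4.8) after.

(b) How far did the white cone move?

2.7

The white cone moved from about (4.9, 2.2) to (7.5, 2.9), a distance of √(2.6² + 0.7²) ≈ 2.7.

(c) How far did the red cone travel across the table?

2.2

The red cone was near (7.0, 6.6) before and (9.2, 6.4) after, so it travelled √(2.2² + 0.2²) ≈ 2.2 units.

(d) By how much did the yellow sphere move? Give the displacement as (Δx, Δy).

(-0.1, 2.2)

From the two frames, the yellow sphere sits at roughly (3.5, 3.4) before and (3.4, 5.6) after.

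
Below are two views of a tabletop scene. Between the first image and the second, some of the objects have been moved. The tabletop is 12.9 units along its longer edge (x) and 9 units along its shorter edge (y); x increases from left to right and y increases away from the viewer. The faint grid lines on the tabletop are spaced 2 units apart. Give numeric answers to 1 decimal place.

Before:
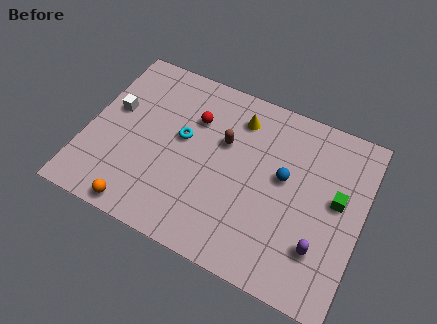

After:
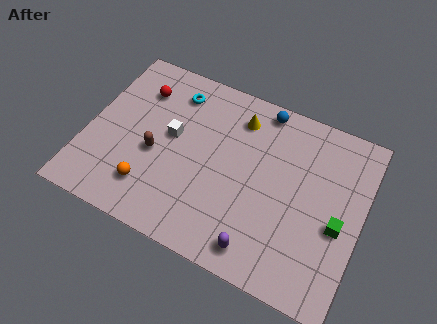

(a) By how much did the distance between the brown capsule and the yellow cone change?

+3.3

Before: roughly 1.6 units apart; after: 4.9. That's 3.3 units further apart.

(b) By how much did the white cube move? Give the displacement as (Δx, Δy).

(2.8, -0.3)

The white cube was at about (1.1, 5.3) and moved to about (3.9, 5.0).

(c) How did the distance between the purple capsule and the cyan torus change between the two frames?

+0.5

They were about 7.3 units apart before and 7.8 after — 0.5 units further apart.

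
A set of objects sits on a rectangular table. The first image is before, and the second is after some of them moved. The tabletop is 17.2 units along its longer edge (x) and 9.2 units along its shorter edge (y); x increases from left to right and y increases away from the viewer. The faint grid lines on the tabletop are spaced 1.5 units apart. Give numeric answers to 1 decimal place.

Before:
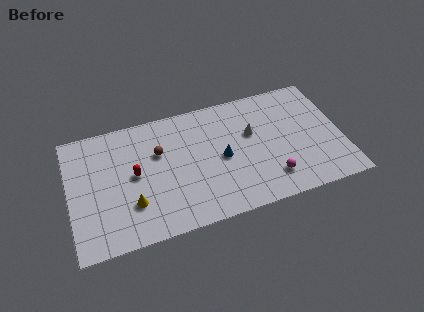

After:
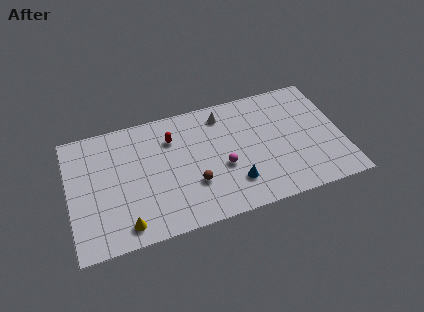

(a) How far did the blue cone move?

2.2

The blue cone was near (9.6, 4.4) before and (10.2, 2.3) after, so it travelled √(0.6² + 2.1²) ≈ 2.2 units.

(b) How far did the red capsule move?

3.2

From (4.1, 4.8) to (6.6, 6.8), the red capsule covered √(2.5² + 2.0²) ≈ 3.2 units.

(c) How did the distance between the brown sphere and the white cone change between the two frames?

-0.7

Before: roughly 5.9 units apart; after: 5.2. That's 0.7 units closer together.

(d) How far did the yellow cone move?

1.5

From (3.8, 2.7) to (3.3, 1.3), the yellow cone covered √(0.5² + 1.4²) ≈ 1.5 units.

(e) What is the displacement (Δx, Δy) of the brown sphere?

(2.0, -3.0)

The brown sphere was at about (5.7, 6.0) and moved to about (7.7, 3.0).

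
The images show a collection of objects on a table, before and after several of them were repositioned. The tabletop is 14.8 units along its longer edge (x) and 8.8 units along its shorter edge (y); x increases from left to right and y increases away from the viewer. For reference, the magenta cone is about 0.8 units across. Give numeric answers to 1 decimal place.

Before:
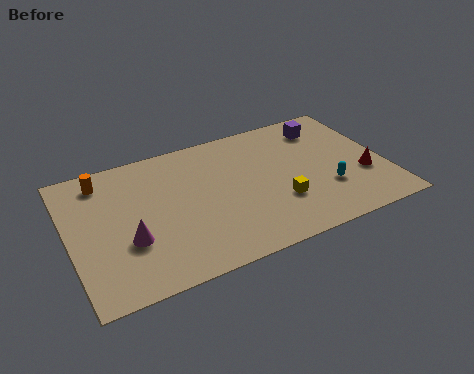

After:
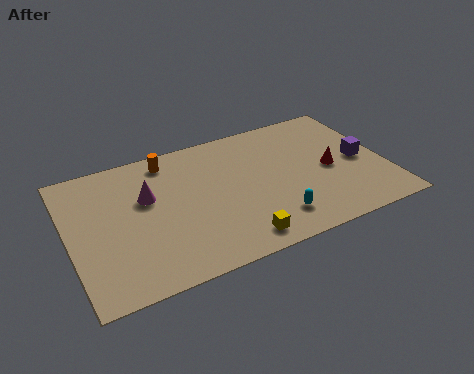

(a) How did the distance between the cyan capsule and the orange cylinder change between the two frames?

-3.9

Before: roughly 11.1 units apart; after: 7.2. That's 3.9 units closer together.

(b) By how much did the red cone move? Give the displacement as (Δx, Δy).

(-1.5, 1.0)

From the two frames, the red cone sits at roughly (13.7, 3.1) before and (12.2, 4.1) after.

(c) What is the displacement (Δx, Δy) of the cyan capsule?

(-2.7, -1.0)

The cyan capsule was at about (11.9, 2.8) and moved to about (9.2, 1.8).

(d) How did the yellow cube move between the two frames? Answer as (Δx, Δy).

(-2.2, -1.6)

From the two frames, the yellow cube sits at roughly (9.6, 2.8) before and (7.4, 1.2) after.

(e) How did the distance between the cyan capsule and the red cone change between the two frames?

+2.0

They were about 1.8 units apart before and 3.8 after — 2.0 units further apart.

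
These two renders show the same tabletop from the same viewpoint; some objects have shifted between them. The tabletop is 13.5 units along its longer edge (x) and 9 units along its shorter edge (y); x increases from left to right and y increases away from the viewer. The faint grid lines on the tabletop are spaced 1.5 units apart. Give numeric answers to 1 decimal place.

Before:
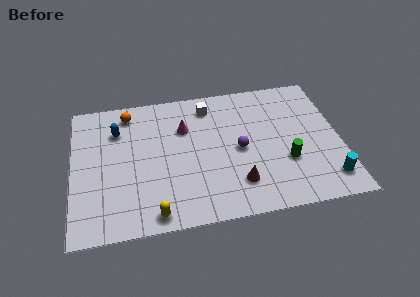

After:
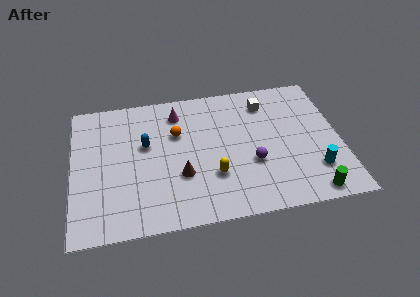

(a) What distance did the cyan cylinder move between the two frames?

0.9

The cyan cylinder moved from about (12.7, 1.6) to (12.1, 2.3), a distance of √(0.6² + 0.7²) ≈ 0.9.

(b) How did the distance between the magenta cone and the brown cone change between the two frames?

-0.6

Before: roughly 4.8 units apart; after: 4.2. That's 0.6 units closer together.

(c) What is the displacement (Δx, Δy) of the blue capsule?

(1.4, -1.2)

The blue capsule started near (2.3, 6.6) and ended near (3.7, 5.4).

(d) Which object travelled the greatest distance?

the yellow capsule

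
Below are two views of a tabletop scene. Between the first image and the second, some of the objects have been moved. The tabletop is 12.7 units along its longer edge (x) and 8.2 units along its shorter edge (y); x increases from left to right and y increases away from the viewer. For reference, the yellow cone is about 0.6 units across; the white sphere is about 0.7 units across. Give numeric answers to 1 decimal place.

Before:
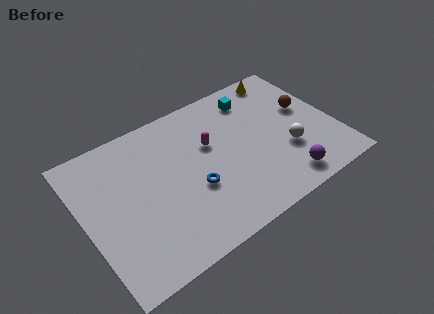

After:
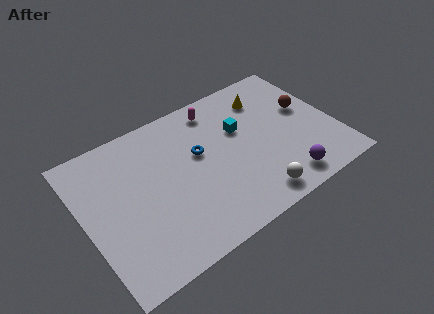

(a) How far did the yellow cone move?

1.4

From (10.8, 7.3) to (9.7, 6.4), the yellow cone covered √(1.1² + 0.9²) ≈ 1.4 units.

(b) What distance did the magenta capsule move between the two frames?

2.0

From (6.5, 5.1) to (7.2, 7.0), the magenta capsule covered √(0.7² + 1.9²) ≈ 2.0 units.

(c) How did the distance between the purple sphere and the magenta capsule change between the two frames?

+1.3

The distance was about 5.0 in the first image and 6.3 in the second, so they moved 1.3 units further apart.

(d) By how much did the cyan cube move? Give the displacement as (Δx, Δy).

(-1.0, -1.5)

From the two frames, the cyan cube sits at roughly (9.1, 6.7) before and (8.1, 5.2) after.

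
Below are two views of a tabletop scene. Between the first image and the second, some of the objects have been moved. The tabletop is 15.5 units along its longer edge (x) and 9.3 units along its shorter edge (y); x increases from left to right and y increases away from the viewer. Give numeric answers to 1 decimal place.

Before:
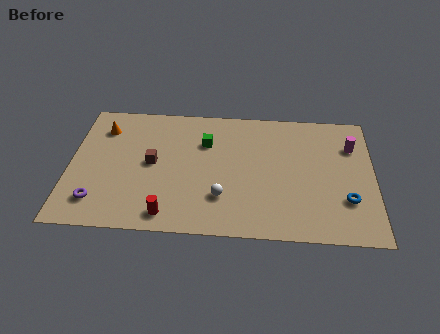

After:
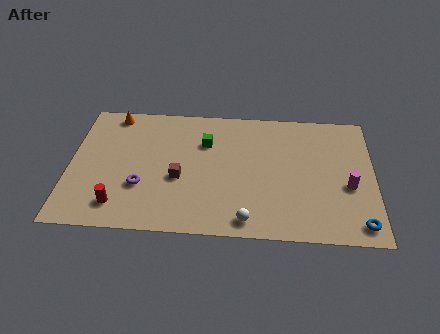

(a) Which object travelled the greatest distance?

the magenta cylinder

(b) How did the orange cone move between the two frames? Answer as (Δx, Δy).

(0.5, 1.1)

The orange cone started near (1.6, 7.2) and ended near (2.1, 8.3).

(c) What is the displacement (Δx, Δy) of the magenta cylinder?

(-0.2, -2.9)

From the two frames, the magenta cylinder sits at roughly (14.4, 6.7) before and (14.2, 3.8) after.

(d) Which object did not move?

the green cube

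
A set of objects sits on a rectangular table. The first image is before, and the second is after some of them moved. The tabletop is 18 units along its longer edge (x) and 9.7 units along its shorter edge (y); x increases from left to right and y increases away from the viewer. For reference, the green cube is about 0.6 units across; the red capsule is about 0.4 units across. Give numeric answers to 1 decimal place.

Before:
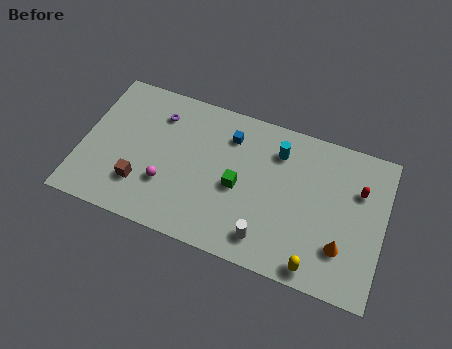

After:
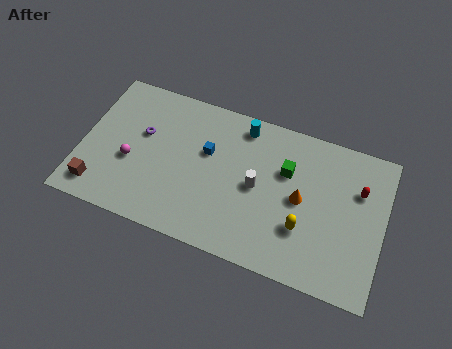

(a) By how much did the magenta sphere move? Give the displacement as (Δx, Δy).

(-2.2, 0.8)

From the two frames, the magenta sphere sits at roughly (5.2, 3.1) before and (3.0, 3.9) after.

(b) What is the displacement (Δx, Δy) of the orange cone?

(-2.6, 2.2)

The orange cone was at about (15.7, 2.7) and moved to about (13.1, 4.9).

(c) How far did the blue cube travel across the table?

1.9

The blue cube was near (8.6, 7.5) before and (7.4, 6.0) after, so it travelled √(1.2² + 1.5²) ≈ 1.9 units.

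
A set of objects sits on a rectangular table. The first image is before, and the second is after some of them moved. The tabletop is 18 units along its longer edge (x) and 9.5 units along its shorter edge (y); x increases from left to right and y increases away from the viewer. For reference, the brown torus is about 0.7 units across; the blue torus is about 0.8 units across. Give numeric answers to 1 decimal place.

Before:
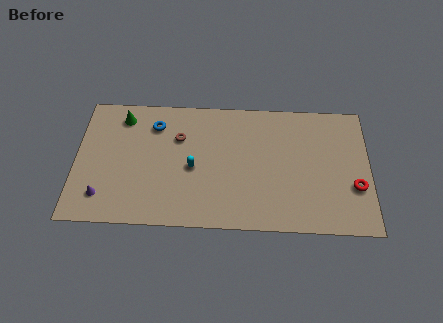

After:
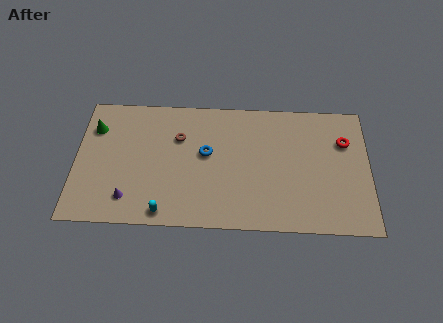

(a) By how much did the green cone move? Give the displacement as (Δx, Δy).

(-1.7, -0.9)

From the two frames, the green cone sits at roughly (2.8, 7.9) before and (1.1, 7.0) after.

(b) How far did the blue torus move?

3.8

From (4.8, 7.4) to (8.0, 5.4), the blue torus covered √(3.2² + 2.0²) ≈ 3.8 units.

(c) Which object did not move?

the brown torus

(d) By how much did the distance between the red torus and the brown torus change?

-1.1

They were about 11.3 units apart before and 10.2 after — 1.1 units closer together.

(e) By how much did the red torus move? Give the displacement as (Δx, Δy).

(-0.6, 3.3)

The red torus started near (17.1, 3.3) and ended near (16.5, 6.6).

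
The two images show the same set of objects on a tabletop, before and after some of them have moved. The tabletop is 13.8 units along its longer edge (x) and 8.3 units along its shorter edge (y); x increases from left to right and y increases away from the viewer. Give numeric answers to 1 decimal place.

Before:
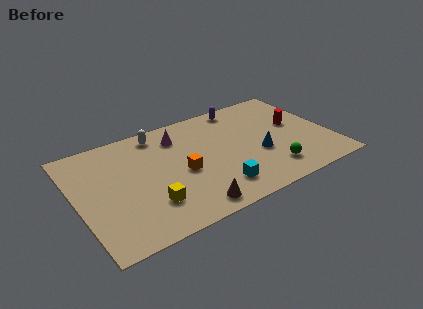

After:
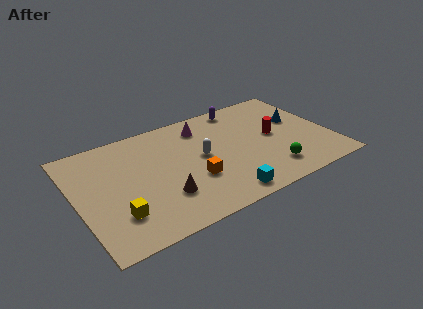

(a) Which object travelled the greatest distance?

the white capsule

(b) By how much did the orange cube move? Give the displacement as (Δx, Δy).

(0.5, -0.8)

The orange cube started near (5.6, 3.7) and ended near (6.1, 2.9).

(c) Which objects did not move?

the green sphere and the purple capsule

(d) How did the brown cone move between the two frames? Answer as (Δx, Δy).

(-1.2, 1.4)

From the two frames, the brown cone sits at roughly (5.6, 1.0) before and (4.4, 2.4) after.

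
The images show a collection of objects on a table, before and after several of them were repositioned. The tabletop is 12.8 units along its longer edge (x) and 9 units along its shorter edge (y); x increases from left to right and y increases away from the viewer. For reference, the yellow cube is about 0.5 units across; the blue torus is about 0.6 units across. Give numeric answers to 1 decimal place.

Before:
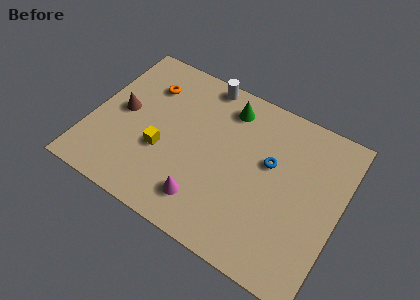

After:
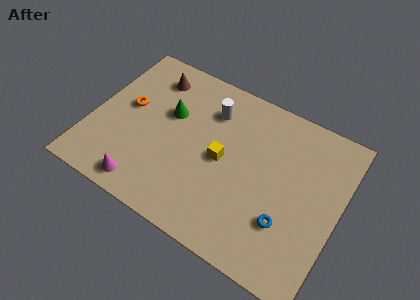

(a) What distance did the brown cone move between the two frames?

2.9

The brown cone was near (1.5, 4.6) before and (2.6, 7.3) after, so it travelled √(1.1² + 2.7²) ≈ 2.9 units.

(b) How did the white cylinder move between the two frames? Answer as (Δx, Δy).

(0.6, -1.4)

From the two frames, the white cylinder sits at roughly (5.2, 8.2) before and (5.8, 6.8) after.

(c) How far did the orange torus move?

1.9

The orange torus moved from about (2.5, 6.7) to (1.7, 5.0), a distance of √(0.8² + 1.7²) ≈ 1.9.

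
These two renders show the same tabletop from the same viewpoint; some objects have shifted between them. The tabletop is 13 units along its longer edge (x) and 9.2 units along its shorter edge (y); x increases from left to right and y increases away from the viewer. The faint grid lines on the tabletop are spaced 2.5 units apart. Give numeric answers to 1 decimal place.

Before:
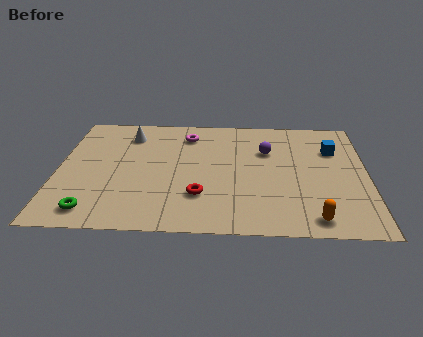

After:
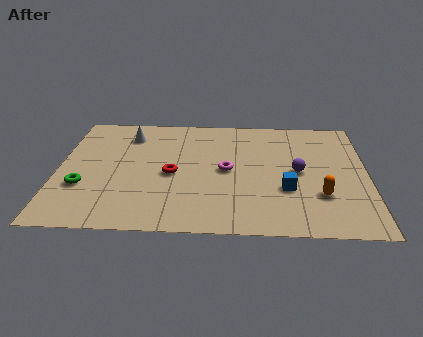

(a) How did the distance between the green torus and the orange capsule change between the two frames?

+0.8

They were about 9.1 units apart before and 9.9 after — 0.8 units further apart.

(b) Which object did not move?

the white cone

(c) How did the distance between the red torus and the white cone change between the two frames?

-2.0

They were about 5.6 units apart before and 3.6 after — 2.0 units closer together.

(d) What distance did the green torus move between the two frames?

1.9

The green torus moved from about (1.6, 1.3) to (1.1, 3.1), a distance of √(0.5² + 1.8²) ≈ 1.9.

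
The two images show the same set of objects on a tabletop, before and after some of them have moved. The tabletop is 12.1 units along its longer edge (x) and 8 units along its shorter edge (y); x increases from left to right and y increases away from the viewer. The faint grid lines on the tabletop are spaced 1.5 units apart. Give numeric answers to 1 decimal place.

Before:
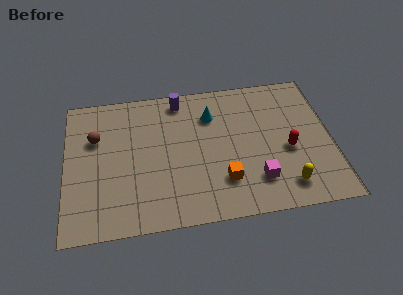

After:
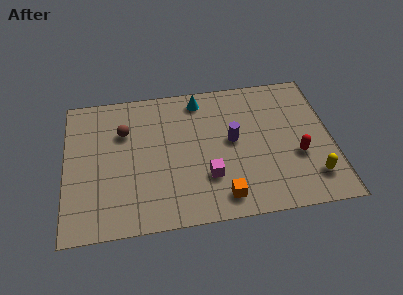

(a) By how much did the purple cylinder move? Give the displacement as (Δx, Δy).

(2.3, -2.7)

From the two frames, the purple cylinder sits at roughly (5.3, 7.0) before and (7.6, 4.3) after.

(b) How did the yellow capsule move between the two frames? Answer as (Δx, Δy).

(1.2, 0.3)

The yellow capsule was at about (9.9, 1.4) and moved to about (11.1, 1.7).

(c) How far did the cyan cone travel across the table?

1.1

From (6.7, 5.9) to (6.2, 6.9), the cyan cone covered √(0.5² + 1.0²) ≈ 1.1 units.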